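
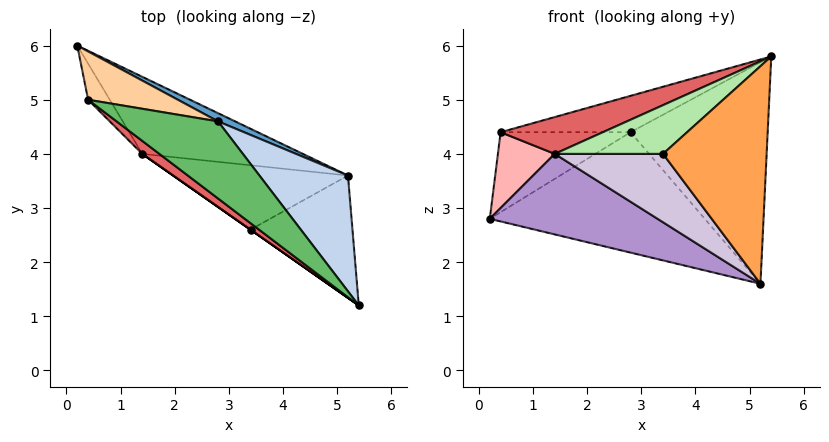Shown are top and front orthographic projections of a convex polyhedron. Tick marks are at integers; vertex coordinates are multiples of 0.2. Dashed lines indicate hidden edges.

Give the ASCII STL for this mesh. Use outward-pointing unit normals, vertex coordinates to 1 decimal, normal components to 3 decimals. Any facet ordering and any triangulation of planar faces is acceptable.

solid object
 facet normal 0.444 0.894 0.061
  outer loop
   vertex 2.8 4.6 4.4
   vertex 5.2 3.6 1.6
   vertex 0.2 6.0 2.8
  endloop
 endfacet
 facet normal 0.673 0.656 0.343
  outer loop
   vertex 2.8 4.6 4.4
   vertex 5.4 1.2 5.8
   vertex 5.2 3.6 1.6
  endloop
 endfacet
 facet normal -0.167 -0.859 -0.483
  outer loop
   vertex 3.4 2.6 4.0
   vertex 5.2 3.6 1.6
   vertex 5.4 1.2 5.8
  endloop
 endfacet
 facet normal 0.141 0.847 0.512
  outer loop
   vertex 0.4 5.0 4.4
   vertex 2.8 4.6 4.4
   vertex 0.2 6.0 2.8
  endloop
 endfacet
 facet normal 0.071 0.426 0.902
  outer loop
   vertex 0.4 5.0 4.4
   vertex 5.4 1.2 5.8
   vertex 2.8 4.6 4.4
  endloop
 endfacet
 facet normal -0.573 -0.819 0.000
  outer loop
   vertex 1.4 4.0 4.0
   vertex 3.4 2.6 4.0
   vertex 5.4 1.2 5.8
  endloop
 endfacet
 facet normal -0.629 -0.733 0.259
  outer loop
   vertex 1.4 4.0 4.0
   vertex 5.4 1.2 5.8
   vertex 0.4 5.0 4.4
  endloop
 endfacet
 facet normal -0.732 -0.615 -0.293
  outer loop
   vertex 1.4 4.0 4.0
   vertex 0.4 5.0 4.4
   vertex 0.2 6.0 2.8
  endloop
 endfacet
 facet normal -0.456 -0.643 -0.615
  outer loop
   vertex 1.4 4.0 4.0
   vertex 0.2 6.0 2.8
   vertex 5.2 3.6 1.6
  endloop
 endfacet
 facet normal -0.454 -0.649 -0.611
  outer loop
   vertex 1.4 4.0 4.0
   vertex 5.2 3.6 1.6
   vertex 3.4 2.6 4.0
  endloop
 endfacet
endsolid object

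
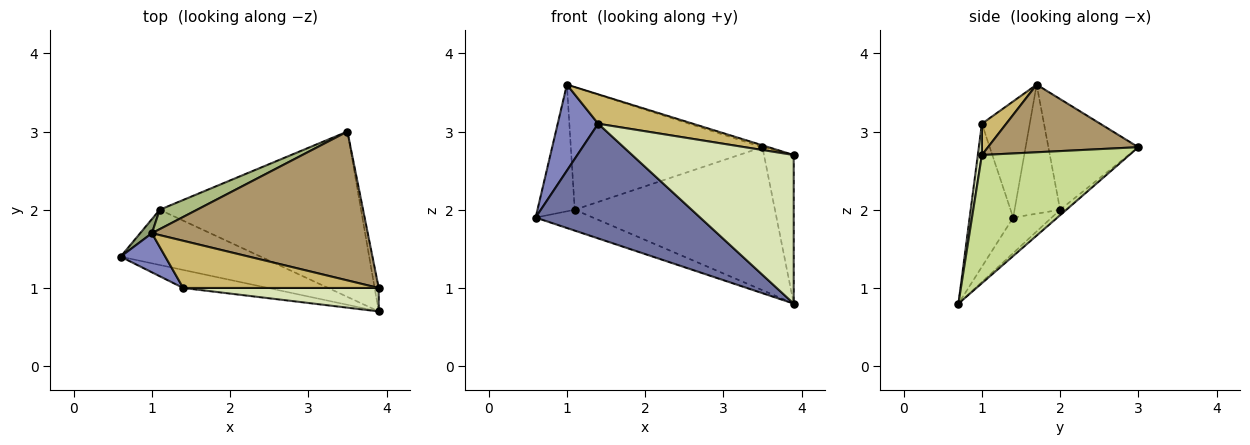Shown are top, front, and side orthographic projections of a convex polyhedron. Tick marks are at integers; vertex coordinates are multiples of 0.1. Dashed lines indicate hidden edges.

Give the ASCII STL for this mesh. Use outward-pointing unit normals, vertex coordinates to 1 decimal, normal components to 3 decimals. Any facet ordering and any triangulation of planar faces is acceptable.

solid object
 facet normal -0.253 -0.956 -0.150
  outer loop
   vertex 1.4 1.0 3.1
   vertex 0.6 1.4 1.9
   vertex 3.9 0.7 0.8
  endloop
 endfacet
 facet normal -0.732 -0.620 0.282
  outer loop
   vertex 1.4 1.0 3.1
   vertex 1.0 1.7 3.6
   vertex 0.6 1.4 1.9
  endloop
 endfacet
 facet normal -0.231 0.344 -0.910
  outer loop
   vertex 1.1 2.0 2.0
   vertex 3.9 0.7 0.8
   vertex 0.6 1.4 1.9
  endloop
 endfacet
 facet normal -0.020 0.654 -0.756
  outer loop
   vertex 1.1 2.0 2.0
   vertex 3.5 3.0 2.8
   vertex 3.9 0.7 0.8
  endloop
 endfacet
 facet normal -0.772 0.632 0.070
  outer loop
   vertex 1.1 2.0 2.0
   vertex 0.6 1.4 1.9
   vertex 1.0 1.7 3.6
  endloop
 endfacet
 facet normal -0.421 0.896 0.142
  outer loop
   vertex 1.1 2.0 2.0
   vertex 1.0 1.7 3.6
   vertex 3.5 3.0 2.8
  endloop
 endfacet
 facet normal 0.980 0.198 -0.031
  outer loop
   vertex 3.9 1.0 2.7
   vertex 3.9 0.7 0.8
   vertex 3.5 3.0 2.8
  endloop
 endfacet
 facet normal 0.025 -0.987 0.156
  outer loop
   vertex 3.9 1.0 2.7
   vertex 1.4 1.0 3.1
   vertex 3.9 0.7 0.8
  endloop
 endfacet
 facet normal 0.299 0.012 0.954
  outer loop
   vertex 3.9 1.0 2.7
   vertex 3.5 3.0 2.8
   vertex 1.0 1.7 3.6
  endloop
 endfacet
 facet normal 0.135 -0.524 0.841
  outer loop
   vertex 3.9 1.0 2.7
   vertex 1.0 1.7 3.6
   vertex 1.4 1.0 3.1
  endloop
 endfacet
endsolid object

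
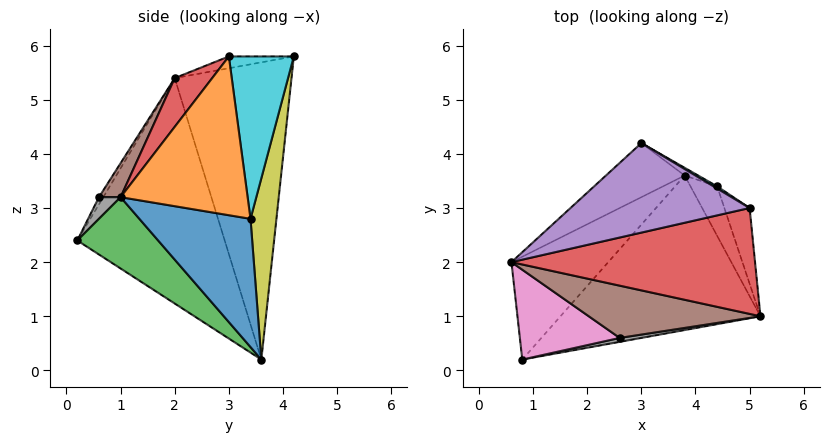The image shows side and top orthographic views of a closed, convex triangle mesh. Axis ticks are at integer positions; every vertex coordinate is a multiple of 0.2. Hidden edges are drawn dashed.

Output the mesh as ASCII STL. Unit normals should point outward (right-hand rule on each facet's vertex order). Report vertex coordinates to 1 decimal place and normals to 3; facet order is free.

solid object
 facet normal -0.650 0.740 -0.172
  outer loop
   vertex 3.8 3.6 0.2
   vertex 0.6 2.0 5.4
   vertex 3.0 4.2 5.8
  endloop
 endfacet
 facet normal -0.803 0.486 -0.345
  outer loop
   vertex 0.8 0.2 2.4
   vertex 0.6 2.0 5.4
   vertex 3.8 3.6 0.2
  endloop
 endfacet
 facet normal 0.249 -0.671 -0.698
  outer loop
   vertex 0.8 0.2 2.4
   vertex 3.8 3.6 0.2
   vertex 5.2 1.0 3.2
  endloop
 endfacet
 facet normal 0.122 -0.782 0.611
  outer loop
   vertex 5.0 3.0 5.8
   vertex 0.6 2.0 5.4
   vertex 5.2 1.0 3.2
  endloop
 endfacet
 facet normal -0.065 -0.109 0.992
  outer loop
   vertex 5.0 3.0 5.8
   vertex 3.0 4.2 5.8
   vertex 0.6 2.0 5.4
  endloop
 endfacet
 facet normal 0.121 -0.784 0.609
  outer loop
   vertex 2.6 0.6 3.2
   vertex 5.2 1.0 3.2
   vertex 0.6 2.0 5.4
  endloop
 endfacet
 facet normal -0.037 -0.858 0.512
  outer loop
   vertex 2.6 0.6 3.2
   vertex 0.6 2.0 5.4
   vertex 0.8 0.2 2.4
  endloop
 endfacet
 facet normal 0.150 -0.977 0.150
  outer loop
   vertex 2.6 0.6 3.2
   vertex 0.8 0.2 2.4
   vertex 5.2 1.0 3.2
  endloop
 endfacet
 facet normal 0.442 0.897 -0.033
  outer loop
   vertex 4.4 3.4 2.8
   vertex 3.8 3.6 0.2
   vertex 3.0 4.2 5.8
  endloop
 endfacet
 facet normal 0.514 0.857 0.011
  outer loop
   vertex 4.4 3.4 2.8
   vertex 3.0 4.2 5.8
   vertex 5.0 3.0 5.8
  endloop
 endfacet
 facet normal 0.940 0.281 -0.195
  outer loop
   vertex 4.4 3.4 2.8
   vertex 5.2 1.0 3.2
   vertex 3.8 3.6 0.2
  endloop
 endfacet
 facet normal 0.945 0.290 -0.150
  outer loop
   vertex 4.4 3.4 2.8
   vertex 5.0 3.0 5.8
   vertex 5.2 1.0 3.2
  endloop
 endfacet
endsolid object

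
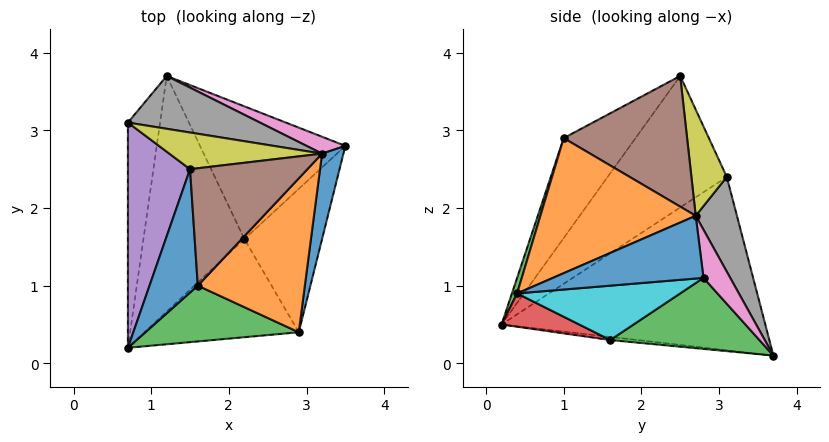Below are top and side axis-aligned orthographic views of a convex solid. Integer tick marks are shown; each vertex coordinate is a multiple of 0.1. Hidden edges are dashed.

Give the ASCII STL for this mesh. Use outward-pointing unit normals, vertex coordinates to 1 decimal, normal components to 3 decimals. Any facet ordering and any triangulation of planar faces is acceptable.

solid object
 facet normal -0.864 -0.280 0.418
  outer loop
   vertex 1.6 1.0 2.9
   vertex 1.5 2.5 3.7
   vertex 0.7 0.2 0.5
  endloop
 endfacet
 facet normal -0.031 -0.109 -0.994
  outer loop
   vertex 2.2 1.6 0.3
   vertex 0.7 0.2 0.5
   vertex 1.2 3.7 0.1
  endloop
 endfacet
 facet normal 0.436 0.123 -0.892
  outer loop
   vertex 2.2 1.6 0.3
   vertex 1.2 3.7 0.1
   vertex 3.5 2.8 1.1
  endloop
 endfacet
 facet normal -0.976 0.119 -0.181
  outer loop
   vertex 0.7 3.1 2.4
   vertex 1.2 3.7 0.1
   vertex 0.7 0.2 0.5
  endloop
 endfacet
 facet normal -0.871 -0.270 0.411
  outer loop
   vertex 0.7 3.1 2.4
   vertex 0.7 0.2 0.5
   vertex 1.5 2.5 3.7
  endloop
 endfacet
 facet normal 0.711 -0.293 0.639
  outer loop
   vertex 3.2 2.7 1.9
   vertex 1.5 2.5 3.7
   vertex 1.6 1.0 2.9
  endloop
 endfacet
 facet normal 0.272 0.937 0.219
  outer loop
   vertex 3.2 2.7 1.9
   vertex 3.5 2.8 1.1
   vertex 1.2 3.7 0.1
  endloop
 endfacet
 facet normal 0.207 0.935 0.289
  outer loop
   vertex 3.2 2.7 1.9
   vertex 1.2 3.7 0.1
   vertex 0.7 3.1 2.4
  endloop
 endfacet
 facet normal 0.209 0.930 0.301
  outer loop
   vertex 3.2 2.7 1.9
   vertex 0.7 3.1 2.4
   vertex 1.5 2.5 3.7
  endloop
 endfacet
 facet normal 0.572 -0.075 -0.817
  outer loop
   vertex 2.9 0.4 0.9
   vertex 2.2 1.6 0.3
   vertex 3.5 2.8 1.1
  endloop
 endfacet
 facet normal 0.915 -0.255 0.311
  outer loop
   vertex 2.9 0.4 0.9
   vertex 3.5 2.8 1.1
   vertex 3.2 2.7 1.9
  endloop
 endfacet
 facet normal 0.734 -0.349 0.582
  outer loop
   vertex 2.9 0.4 0.9
   vertex 3.2 2.7 1.9
   vertex 1.6 1.0 2.9
  endloop
 endfacet
 facet normal 0.031 -0.952 0.306
  outer loop
   vertex 2.9 0.4 0.9
   vertex 1.6 1.0 2.9
   vertex 0.7 0.2 0.5
  endloop
 endfacet
 facet normal 0.198 -0.343 -0.918
  outer loop
   vertex 2.9 0.4 0.9
   vertex 0.7 0.2 0.5
   vertex 2.2 1.6 0.3
  endloop
 endfacet
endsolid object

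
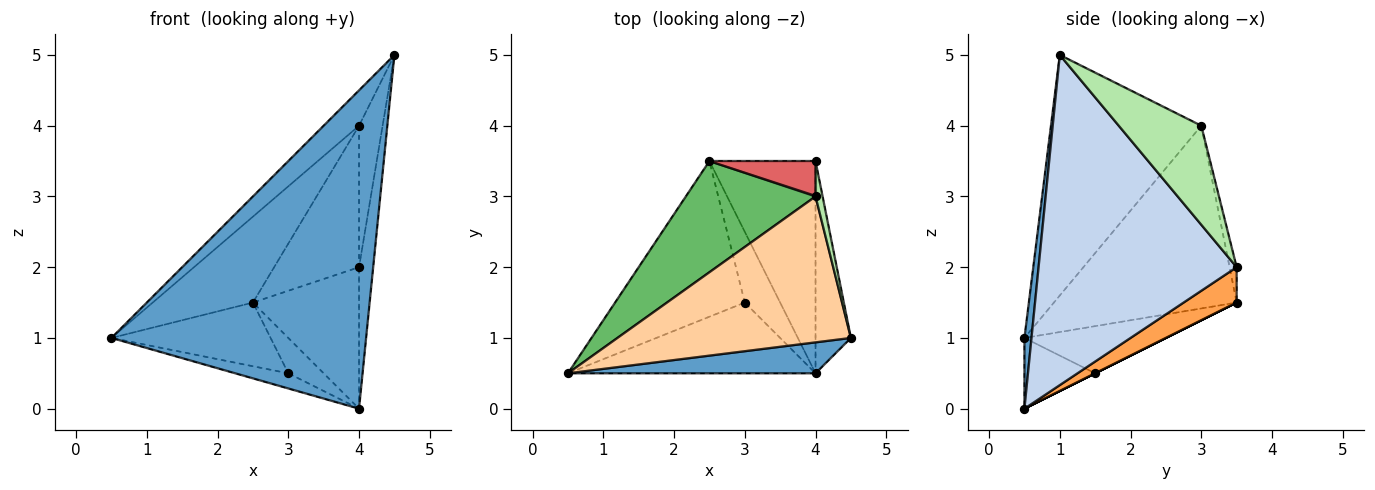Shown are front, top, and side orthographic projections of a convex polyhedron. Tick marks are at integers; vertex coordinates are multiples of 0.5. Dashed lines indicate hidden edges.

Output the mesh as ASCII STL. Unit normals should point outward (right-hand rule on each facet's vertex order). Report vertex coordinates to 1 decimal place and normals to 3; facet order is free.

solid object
 facet normal 0.028 -0.995 0.097
  outer loop
   vertex 4.0 0.5 0.0
   vertex 4.5 1.0 5.0
   vertex 0.5 0.5 1.0
  endloop
 endfacet
 facet normal 0.992 0.071 -0.106
  outer loop
   vertex 4.0 3.5 2.0
   vertex 4.5 1.0 5.0
   vertex 4.0 0.5 0.0
  endloop
 endfacet
 facet normal 0.267 0.535 -0.802
  outer loop
   vertex 4.0 3.5 2.0
   vertex 4.0 0.5 0.0
   vertex 2.5 3.5 1.5
  endloop
 endfacet
 facet normal -0.708 0.166 0.687
  outer loop
   vertex 4.0 3.0 4.0
   vertex 0.5 0.5 1.0
   vertex 4.5 1.0 5.0
  endloop
 endfacet
 facet normal -0.744 0.408 0.528
  outer loop
   vertex 4.0 3.0 4.0
   vertex 2.5 3.5 1.5
   vertex 0.5 0.5 1.0
  endloop
 endfacet
 facet normal 0.959 0.274 0.069
  outer loop
   vertex 4.0 3.0 4.0
   vertex 4.5 1.0 5.0
   vertex 4.0 3.5 2.0
  endloop
 endfacet
 facet normal -0.081 0.967 0.242
  outer loop
   vertex 4.0 3.0 4.0
   vertex 4.0 3.5 2.0
   vertex 2.5 3.5 1.5
  endloop
 endfacet
 facet normal -0.319 0.359 -0.877
  outer loop
   vertex 3.0 1.5 0.5
   vertex 0.5 0.5 1.0
   vertex 2.5 3.5 1.5
  endloop
 endfacet
 facet normal -0.269 0.202 -0.942
  outer loop
   vertex 3.0 1.5 0.5
   vertex 4.0 0.5 0.0
   vertex 0.5 0.5 1.0
  endloop
 endfacet
 facet normal 0.000 0.447 -0.894
  outer loop
   vertex 3.0 1.5 0.5
   vertex 2.5 3.5 1.5
   vertex 4.0 0.5 0.0
  endloop
 endfacet
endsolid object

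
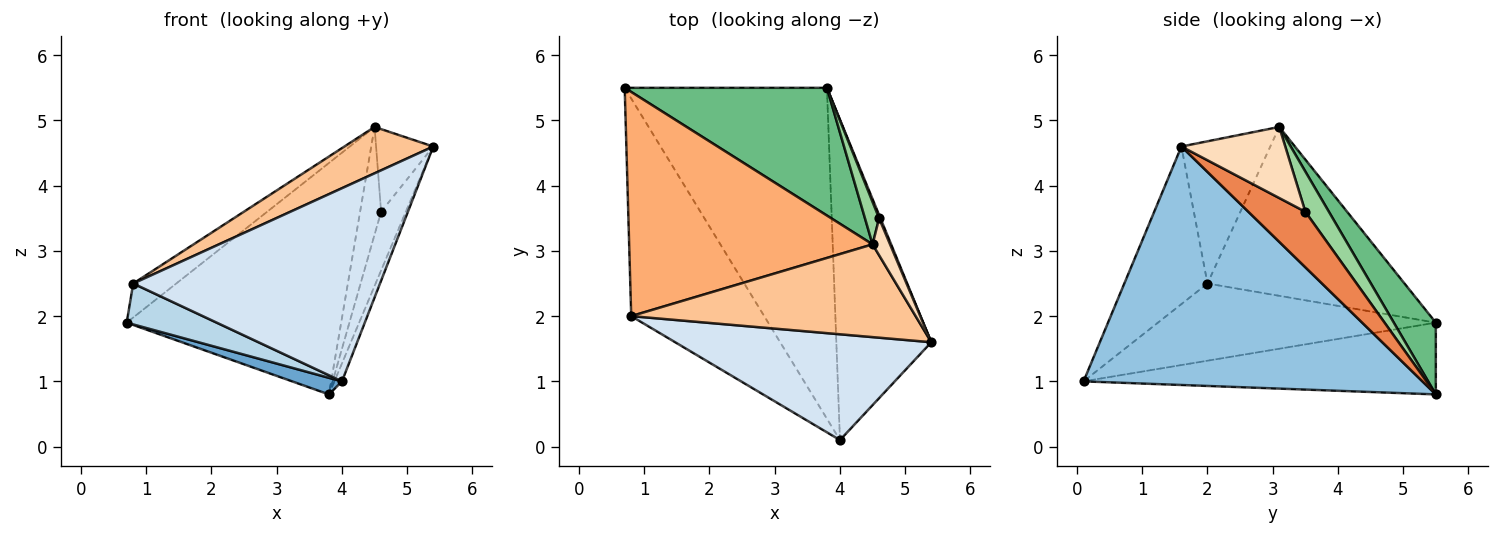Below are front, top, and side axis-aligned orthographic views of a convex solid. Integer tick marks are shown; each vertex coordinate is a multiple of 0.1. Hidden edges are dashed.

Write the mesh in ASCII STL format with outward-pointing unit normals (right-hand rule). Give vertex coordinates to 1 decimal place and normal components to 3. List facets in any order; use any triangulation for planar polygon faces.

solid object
 facet normal -0.334 -0.047 -0.941
  outer loop
   vertex 3.8 5.5 0.8
   vertex 4.0 0.1 1.0
   vertex 0.7 5.5 1.9
  endloop
 endfacet
 facet normal 0.929 0.021 -0.370
  outer loop
   vertex 3.8 5.5 0.8
   vertex 5.4 1.6 4.6
   vertex 4.0 0.1 1.0
  endloop
 endfacet
 facet normal -0.495 -0.161 -0.854
  outer loop
   vertex 0.8 2.0 2.5
   vertex 0.7 5.5 1.9
   vertex 4.0 0.1 1.0
  endloop
 endfacet
 facet normal -0.283 -0.841 0.461
  outer loop
   vertex 0.8 2.0 2.5
   vertex 4.0 0.1 1.0
   vertex 5.4 1.6 4.6
  endloop
 endfacet
 facet normal 0.917 0.398 0.022
  outer loop
   vertex 4.6 3.5 3.6
   vertex 5.4 1.6 4.6
   vertex 3.8 5.5 0.8
  endloop
 endfacet
 facet normal -0.566 0.124 0.815
  outer loop
   vertex 4.5 3.1 4.9
   vertex 0.7 5.5 1.9
   vertex 0.8 2.0 2.5
  endloop
 endfacet
 facet normal -0.408 -0.408 0.816
  outer loop
   vertex 4.5 3.1 4.9
   vertex 0.8 2.0 2.5
   vertex 5.4 1.6 4.6
  endloop
 endfacet
 facet normal 0.856 0.472 0.211
  outer loop
   vertex 4.5 3.1 4.9
   vertex 5.4 1.6 4.6
   vertex 4.6 3.5 3.6
  endloop
 endfacet
 facet normal 0.169 0.863 0.476
  outer loop
   vertex 4.5 3.1 4.9
   vertex 3.8 5.5 0.8
   vertex 0.7 5.5 1.9
  endloop
 endfacet
 facet normal 0.722 0.644 0.254
  outer loop
   vertex 4.5 3.1 4.9
   vertex 4.6 3.5 3.6
   vertex 3.8 5.5 0.8
  endloop
 endfacet
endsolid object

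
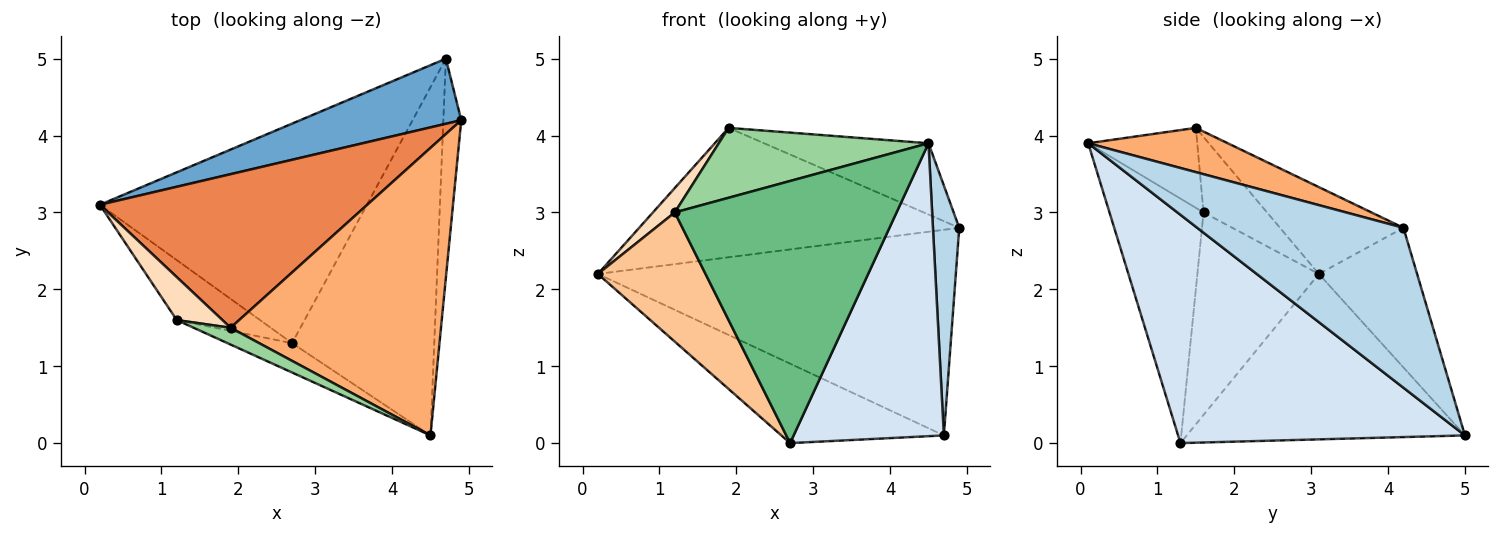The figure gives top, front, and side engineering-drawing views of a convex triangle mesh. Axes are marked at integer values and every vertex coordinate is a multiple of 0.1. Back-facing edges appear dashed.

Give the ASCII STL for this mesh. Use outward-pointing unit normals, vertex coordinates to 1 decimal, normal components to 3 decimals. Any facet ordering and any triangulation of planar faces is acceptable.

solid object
 facet normal -0.253 0.922 0.292
  outer loop
   vertex 4.7 5.0 0.1
   vertex 0.2 3.1 2.2
   vertex 4.9 4.2 2.8
  endloop
 endfacet
 facet normal -0.503 0.294 -0.813
  outer loop
   vertex 4.7 5.0 0.1
   vertex 2.7 1.3 0.0
   vertex 0.2 3.1 2.2
  endloop
 endfacet
 facet normal 0.986 -0.126 -0.110
  outer loop
   vertex 4.7 5.0 0.1
   vertex 4.9 4.2 2.8
   vertex 4.5 0.1 3.9
  endloop
 endfacet
 facet normal 0.776 -0.406 -0.483
  outer loop
   vertex 4.7 5.0 0.1
   vertex 4.5 0.1 3.9
   vertex 2.7 1.3 0.0
  endloop
 endfacet
 facet normal -0.241 0.625 0.742
  outer loop
   vertex 1.9 1.5 4.1
   vertex 4.9 4.2 2.8
   vertex 0.2 3.1 2.2
  endloop
 endfacet
 facet normal 0.200 0.236 0.951
  outer loop
   vertex 1.9 1.5 4.1
   vertex 4.5 0.1 3.9
   vertex 4.9 4.2 2.8
  endloop
 endfacet
 facet normal -0.715 -0.634 -0.294
  outer loop
   vertex 1.2 1.6 3.0
   vertex 0.2 3.1 2.2
   vertex 2.7 1.3 0.0
  endloop
 endfacet
 facet normal -0.821 -0.282 0.497
  outer loop
   vertex 1.2 1.6 3.0
   vertex 1.9 1.5 4.1
   vertex 0.2 3.1 2.2
  endloop
 endfacet
 facet normal -0.388 -0.916 -0.103
  outer loop
   vertex 1.2 1.6 3.0
   vertex 2.7 1.3 0.0
   vertex 4.5 0.1 3.9
  endloop
 endfacet
 facet normal -0.451 -0.868 0.208
  outer loop
   vertex 1.2 1.6 3.0
   vertex 4.5 0.1 3.9
   vertex 1.9 1.5 4.1
  endloop
 endfacet
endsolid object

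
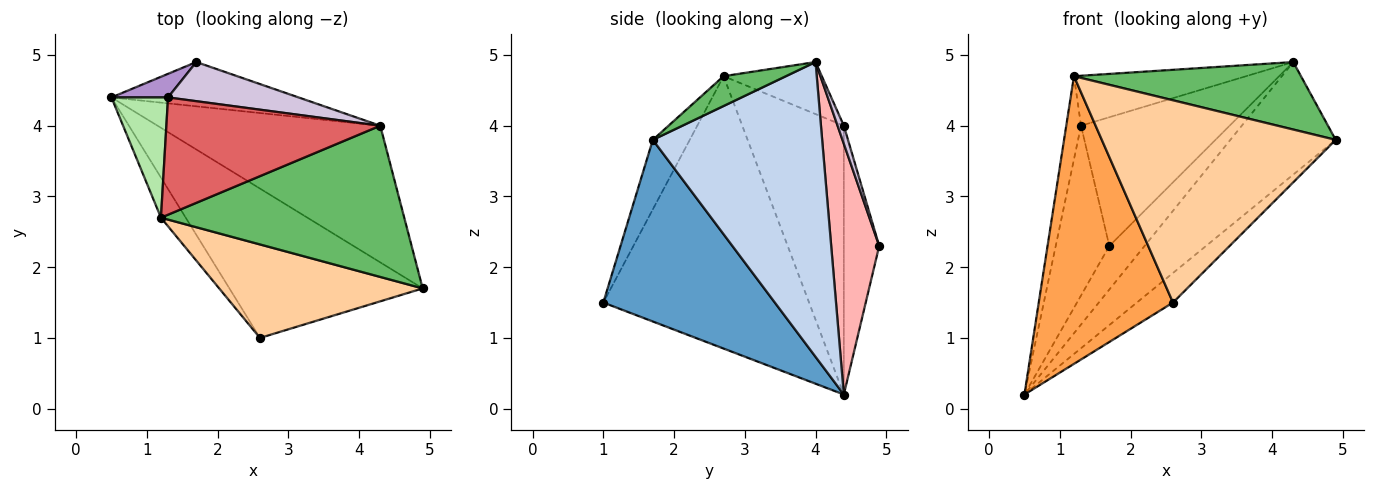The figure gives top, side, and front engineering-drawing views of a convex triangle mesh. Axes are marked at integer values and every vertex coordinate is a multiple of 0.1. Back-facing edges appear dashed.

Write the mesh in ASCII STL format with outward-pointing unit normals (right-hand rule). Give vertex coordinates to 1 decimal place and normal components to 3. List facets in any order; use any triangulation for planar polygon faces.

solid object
 facet normal 0.678 0.143 -0.721
  outer loop
   vertex 2.6 1.0 1.5
   vertex 0.5 4.4 0.2
   vertex 4.9 1.7 3.8
  endloop
 endfacet
 facet normal 0.715 0.445 -0.540
  outer loop
   vertex 4.3 4.0 4.9
   vertex 4.9 1.7 3.8
   vertex 0.5 4.4 0.2
  endloop
 endfacet
 facet normal -0.835 -0.545 -0.076
  outer loop
   vertex 1.2 2.7 4.7
   vertex 0.5 4.4 0.2
   vertex 2.6 1.0 1.5
  endloop
 endfacet
 facet normal -0.142 -0.899 0.415
  outer loop
   vertex 1.2 2.7 4.7
   vertex 2.6 1.0 1.5
   vertex 4.9 1.7 3.8
  endloop
 endfacet
 facet normal 0.111 -0.405 0.908
  outer loop
   vertex 1.2 2.7 4.7
   vertex 4.9 1.7 3.8
   vertex 4.3 4.0 4.9
  endloop
 endfacet
 facet normal -0.969 0.141 0.204
  outer loop
   vertex 1.3 4.4 4.0
   vertex 0.5 4.4 0.2
   vertex 1.2 2.7 4.7
  endloop
 endfacet
 facet normal -0.218 0.383 0.898
  outer loop
   vertex 1.3 4.4 4.0
   vertex 1.2 2.7 4.7
   vertex 4.3 4.0 4.9
  endloop
 endfacet
 facet normal 0.691 0.507 -0.515
  outer loop
   vertex 1.7 4.9 2.3
   vertex 4.3 4.0 4.9
   vertex 0.5 4.4 0.2
  endloop
 endfacet
 facet normal -0.547 0.829 0.115
  outer loop
   vertex 1.7 4.9 2.3
   vertex 0.5 4.4 0.2
   vertex 1.3 4.4 4.0
  endloop
 endfacet
 facet normal 0.040 0.956 0.291
  outer loop
   vertex 1.7 4.9 2.3
   vertex 1.3 4.4 4.0
   vertex 4.3 4.0 4.9
  endloop
 endfacet
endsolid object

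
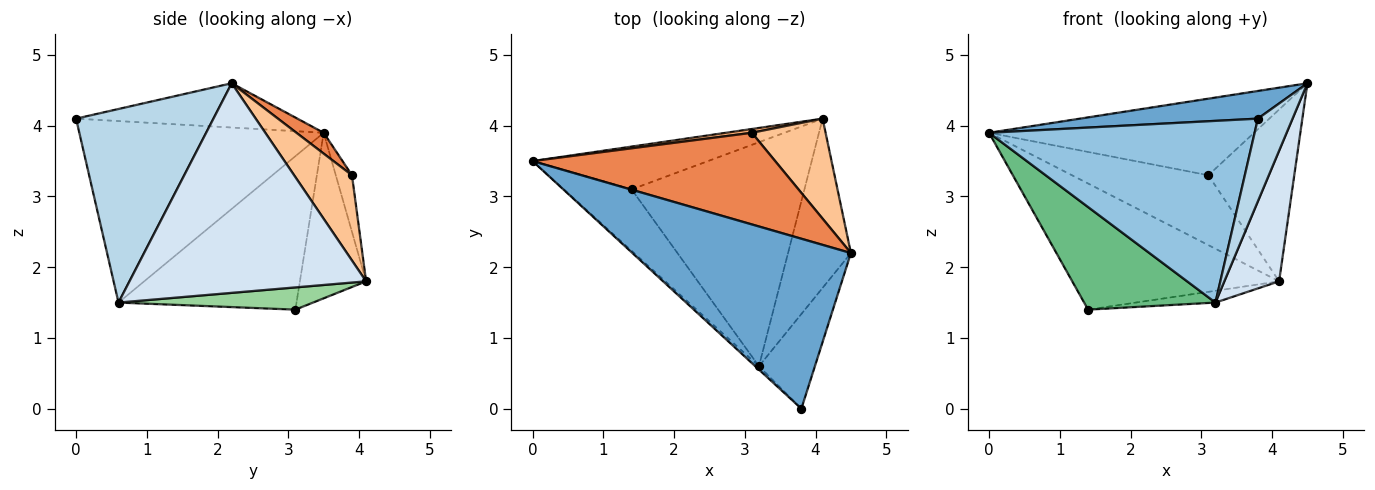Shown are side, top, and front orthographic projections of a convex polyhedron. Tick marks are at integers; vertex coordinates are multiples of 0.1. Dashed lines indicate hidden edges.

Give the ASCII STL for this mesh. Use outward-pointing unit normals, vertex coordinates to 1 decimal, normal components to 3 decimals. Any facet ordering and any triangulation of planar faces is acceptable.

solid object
 facet normal -0.196 -0.158 0.968
  outer loop
   vertex 3.8 0.0 4.1
   vertex 4.5 2.2 4.6
   vertex 0.0 3.5 3.9
  endloop
 endfacet
 facet normal -0.677 -0.736 -0.014
  outer loop
   vertex 3.2 0.6 1.5
   vertex 3.8 0.0 4.1
   vertex 0.0 3.5 3.9
  endloop
 endfacet
 facet normal 0.934 -0.236 -0.270
  outer loop
   vertex 3.2 0.6 1.5
   vertex 4.5 2.2 4.6
   vertex 3.8 0.0 4.1
  endloop
 endfacet
 facet normal 0.935 -0.216 -0.280
  outer loop
   vertex 3.2 0.6 1.5
   vertex 4.1 4.1 1.8
   vertex 4.5 2.2 4.6
  endloop
 endfacet
 facet normal 0.066 0.640 0.766
  outer loop
   vertex 3.1 3.9 3.3
   vertex 0.0 3.5 3.9
   vertex 4.5 2.2 4.6
  endloop
 endfacet
 facet normal -0.118 0.992 0.054
  outer loop
   vertex 3.1 3.9 3.3
   vertex 4.1 4.1 1.8
   vertex 0.0 3.5 3.9
  endloop
 endfacet
 facet normal 0.503 0.747 0.435
  outer loop
   vertex 3.1 3.9 3.3
   vertex 4.5 2.2 4.6
   vertex 4.1 4.1 1.8
  endloop
 endfacet
 facet normal -0.290 0.906 -0.307
  outer loop
   vertex 1.4 3.1 1.4
   vertex 0.0 3.5 3.9
   vertex 4.1 4.1 1.8
  endloop
 endfacet
 facet normal -0.758 -0.559 -0.335
  outer loop
   vertex 1.4 3.1 1.4
   vertex 3.2 0.6 1.5
   vertex 0.0 3.5 3.9
  endloop
 endfacet
 facet normal 0.127 0.052 -0.990
  outer loop
   vertex 1.4 3.1 1.4
   vertex 4.1 4.1 1.8
   vertex 3.2 0.6 1.5
  endloop
 endfacet
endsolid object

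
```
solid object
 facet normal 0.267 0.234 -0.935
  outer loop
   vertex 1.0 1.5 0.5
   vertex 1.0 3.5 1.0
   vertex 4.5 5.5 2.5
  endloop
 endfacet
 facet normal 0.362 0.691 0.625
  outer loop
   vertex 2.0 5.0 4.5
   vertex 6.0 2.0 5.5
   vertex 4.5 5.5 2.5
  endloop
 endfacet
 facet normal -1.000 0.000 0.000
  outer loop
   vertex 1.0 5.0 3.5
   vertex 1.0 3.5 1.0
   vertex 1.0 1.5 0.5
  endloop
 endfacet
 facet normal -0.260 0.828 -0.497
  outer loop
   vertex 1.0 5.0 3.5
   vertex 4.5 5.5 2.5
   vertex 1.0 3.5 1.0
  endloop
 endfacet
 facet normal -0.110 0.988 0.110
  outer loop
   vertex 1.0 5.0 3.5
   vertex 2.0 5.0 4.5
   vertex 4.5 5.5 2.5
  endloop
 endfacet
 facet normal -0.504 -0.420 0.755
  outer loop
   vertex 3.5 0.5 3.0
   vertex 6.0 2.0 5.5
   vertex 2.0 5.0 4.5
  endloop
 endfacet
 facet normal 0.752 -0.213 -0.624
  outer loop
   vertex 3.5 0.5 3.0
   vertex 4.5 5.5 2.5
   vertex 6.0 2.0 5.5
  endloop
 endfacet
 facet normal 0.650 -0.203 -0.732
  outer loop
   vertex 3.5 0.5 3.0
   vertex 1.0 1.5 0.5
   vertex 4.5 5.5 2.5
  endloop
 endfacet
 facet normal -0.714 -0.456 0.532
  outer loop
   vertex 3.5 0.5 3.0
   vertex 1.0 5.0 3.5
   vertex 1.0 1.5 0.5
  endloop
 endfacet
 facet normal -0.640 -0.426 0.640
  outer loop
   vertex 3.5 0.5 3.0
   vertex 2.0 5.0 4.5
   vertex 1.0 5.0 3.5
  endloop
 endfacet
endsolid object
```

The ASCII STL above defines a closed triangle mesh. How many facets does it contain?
10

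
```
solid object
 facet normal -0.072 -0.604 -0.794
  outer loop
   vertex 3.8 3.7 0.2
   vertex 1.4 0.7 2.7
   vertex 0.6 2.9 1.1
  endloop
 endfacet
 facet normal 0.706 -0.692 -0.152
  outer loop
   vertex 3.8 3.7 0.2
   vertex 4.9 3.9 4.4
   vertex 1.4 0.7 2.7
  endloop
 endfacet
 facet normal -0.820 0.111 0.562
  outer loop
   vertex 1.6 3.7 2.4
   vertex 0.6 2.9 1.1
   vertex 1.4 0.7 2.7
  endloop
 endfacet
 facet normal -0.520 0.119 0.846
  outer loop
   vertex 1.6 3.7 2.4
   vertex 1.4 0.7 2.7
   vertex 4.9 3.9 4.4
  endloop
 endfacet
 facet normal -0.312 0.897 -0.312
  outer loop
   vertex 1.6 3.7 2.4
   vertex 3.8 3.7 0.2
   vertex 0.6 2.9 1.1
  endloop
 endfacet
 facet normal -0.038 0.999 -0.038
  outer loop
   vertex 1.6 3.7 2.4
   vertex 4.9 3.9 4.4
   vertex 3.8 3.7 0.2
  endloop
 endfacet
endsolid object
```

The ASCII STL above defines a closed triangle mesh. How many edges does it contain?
9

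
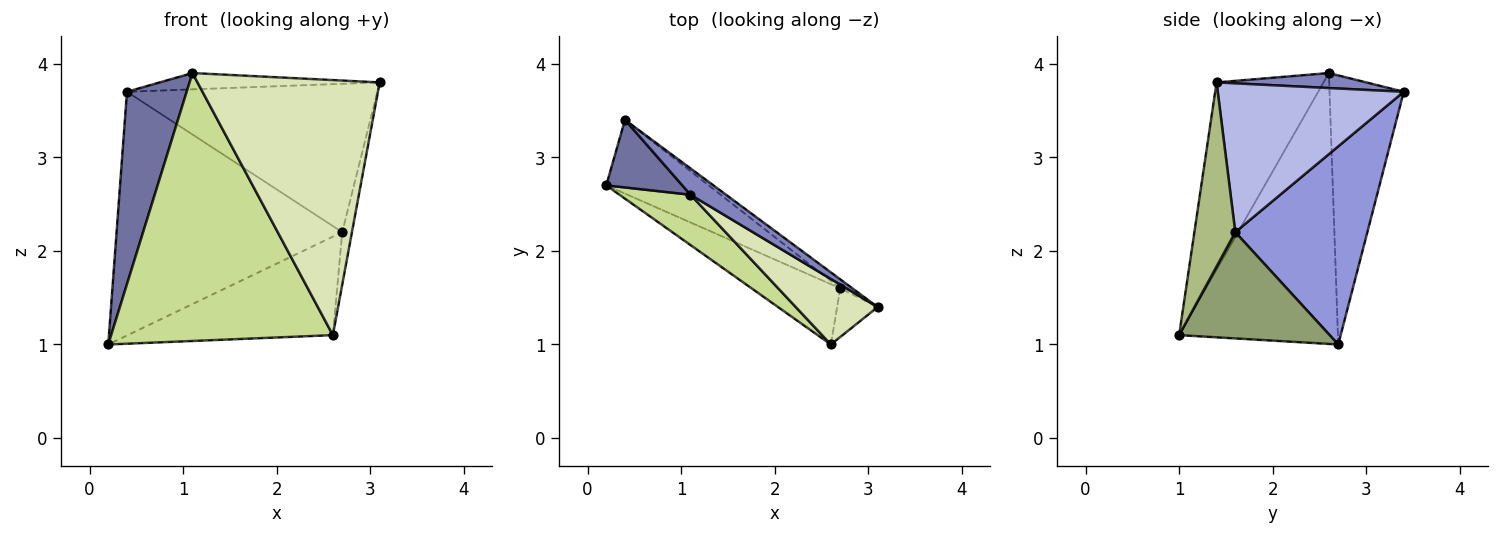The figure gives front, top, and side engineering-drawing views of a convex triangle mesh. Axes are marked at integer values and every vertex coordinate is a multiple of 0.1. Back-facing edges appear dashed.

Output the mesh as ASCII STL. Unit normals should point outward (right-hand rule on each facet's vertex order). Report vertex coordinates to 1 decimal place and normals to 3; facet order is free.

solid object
 facet normal -0.761 -0.612 0.215
  outer loop
   vertex 1.1 2.6 3.9
   vertex 0.4 3.4 3.7
   vertex 0.2 2.7 1.0
  endloop
 endfacet
 facet normal 0.337 0.495 0.801
  outer loop
   vertex 1.1 2.6 3.9
   vertex 3.1 1.4 3.8
   vertex 0.4 3.4 3.7
  endloop
 endfacet
 facet normal 0.489 0.835 -0.253
  outer loop
   vertex 2.7 1.6 2.2
   vertex 0.2 2.7 1.0
   vertex 0.4 3.4 3.7
  endloop
 endfacet
 facet normal 0.596 0.802 -0.049
  outer loop
   vertex 2.7 1.6 2.2
   vertex 0.4 3.4 3.7
   vertex 3.1 1.4 3.8
  endloop
 endfacet
 facet normal 0.531 0.723 -0.443
  outer loop
   vertex 2.6 1.0 1.1
   vertex 0.2 2.7 1.0
   vertex 2.7 1.6 2.2
  endloop
 endfacet
 facet normal 0.951 0.226 -0.210
  outer loop
   vertex 2.6 1.0 1.1
   vertex 2.7 1.6 2.2
   vertex 3.1 1.4 3.8
  endloop
 endfacet
 facet normal -0.576 -0.804 0.151
  outer loop
   vertex 2.6 1.0 1.1
   vertex 1.1 2.6 3.9
   vertex 0.2 2.7 1.0
  endloop
 endfacet
 facet normal -0.494 -0.842 0.216
  outer loop
   vertex 2.6 1.0 1.1
   vertex 3.1 1.4 3.8
   vertex 1.1 2.6 3.9
  endloop
 endfacet
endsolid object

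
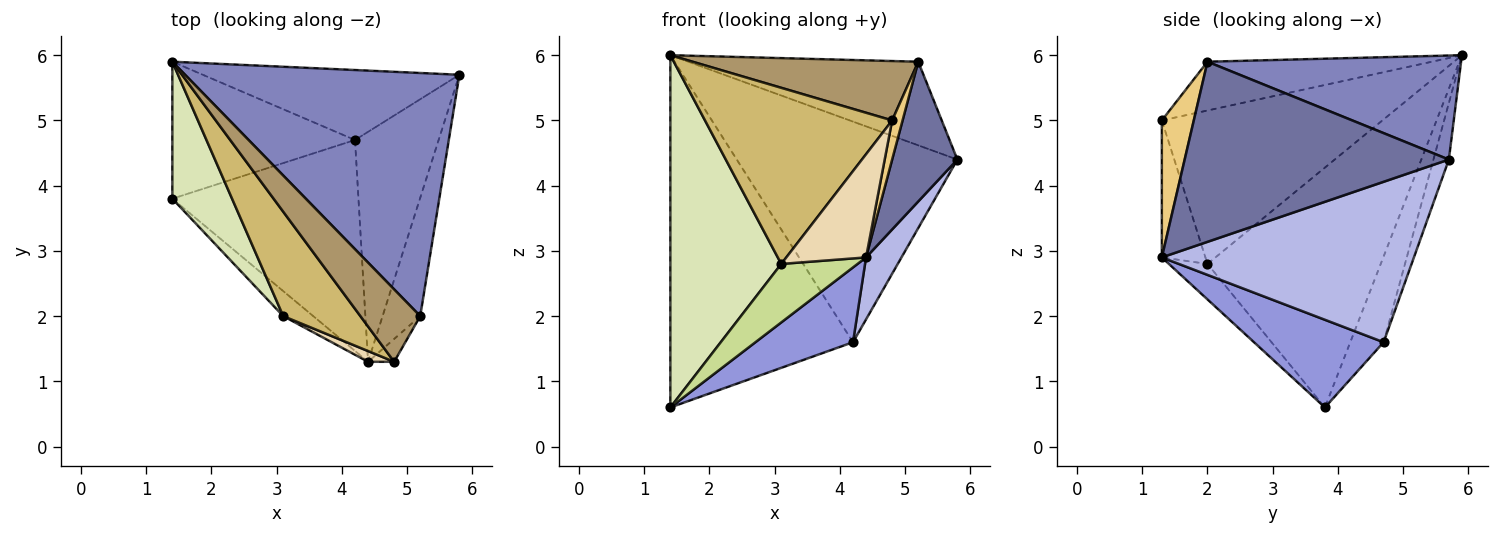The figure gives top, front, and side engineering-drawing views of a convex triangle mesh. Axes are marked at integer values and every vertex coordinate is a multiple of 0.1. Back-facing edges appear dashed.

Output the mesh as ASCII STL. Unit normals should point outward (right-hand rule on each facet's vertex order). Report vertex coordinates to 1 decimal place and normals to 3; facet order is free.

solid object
 facet normal 0.951 -0.235 -0.199
  outer loop
   vertex 5.2 2.0 5.9
   vertex 4.4 1.3 2.9
   vertex 5.8 5.7 4.4
  endloop
 endfacet
 facet normal 0.338 0.306 0.890
  outer loop
   vertex 5.2 2.0 5.9
   vertex 5.8 5.7 4.4
   vertex 1.4 5.9 6.0
  endloop
 endfacet
 facet normal 0.406 -0.305 -0.861
  outer loop
   vertex 4.2 4.7 1.6
   vertex 4.4 1.3 2.9
   vertex 1.4 3.8 0.6
  endloop
 endfacet
 facet normal 0.880 -0.124 -0.459
  outer loop
   vertex 4.2 4.7 1.6
   vertex 5.8 5.7 4.4
   vertex 4.4 1.3 2.9
  endloop
 endfacet
 facet normal -0.168 0.919 -0.357
  outer loop
   vertex 4.2 4.7 1.6
   vertex 1.4 3.8 0.6
   vertex 1.4 5.9 6.0
  endloop
 endfacet
 facet normal -0.066 0.951 -0.302
  outer loop
   vertex 4.2 4.7 1.6
   vertex 1.4 5.9 6.0
   vertex 5.8 5.7 4.4
  endloop
 endfacet
 facet normal -0.422 -0.834 -0.356
  outer loop
   vertex 3.1 2.0 2.8
   vertex 1.4 3.8 0.6
   vertex 4.4 1.3 2.9
  endloop
 endfacet
 facet normal -0.824 -0.528 0.205
  outer loop
   vertex 3.1 2.0 2.8
   vertex 1.4 5.9 6.0
   vertex 1.4 3.8 0.6
  endloop
 endfacet
 facet normal -0.533 -0.536 0.654
  outer loop
   vertex 4.8 1.3 5.0
   vertex 5.2 2.0 5.9
   vertex 1.4 5.9 6.0
  endloop
 endfacet
 facet normal -0.712 -0.604 0.358
  outer loop
   vertex 4.8 1.3 5.0
   vertex 1.4 5.9 6.0
   vertex 3.1 2.0 2.8
  endloop
 endfacet
 facet normal 0.935 -0.305 -0.178
  outer loop
   vertex 4.8 1.3 5.0
   vertex 4.4 1.3 2.9
   vertex 5.2 2.0 5.9
  endloop
 endfacet
 facet normal -0.478 -0.874 0.091
  outer loop
   vertex 4.8 1.3 5.0
   vertex 3.1 2.0 2.8
   vertex 4.4 1.3 2.9
  endloop
 endfacet
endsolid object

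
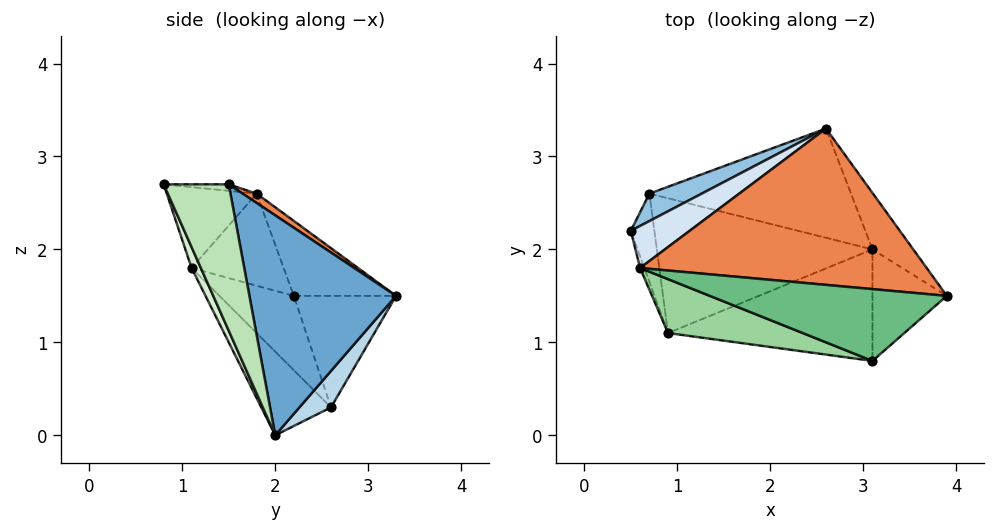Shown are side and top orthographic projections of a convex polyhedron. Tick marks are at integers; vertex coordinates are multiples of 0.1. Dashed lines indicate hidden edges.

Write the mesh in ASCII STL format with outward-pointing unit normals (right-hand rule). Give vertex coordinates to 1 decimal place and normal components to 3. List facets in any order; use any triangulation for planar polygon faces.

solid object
 facet normal 0.847 0.507 -0.157
  outer loop
   vertex 3.1 2.0 0.0
   vertex 2.6 3.3 1.5
   vertex 3.9 1.5 2.7
  endloop
 endfacet
 facet normal -0.453 0.866 0.213
  outer loop
   vertex 0.7 2.6 0.3
   vertex 0.5 2.2 1.5
   vertex 2.6 3.3 1.5
  endloop
 endfacet
 facet normal 0.114 0.769 -0.629
  outer loop
   vertex 0.7 2.6 0.3
   vertex 2.6 3.3 1.5
   vertex 3.1 2.0 0.0
  endloop
 endfacet
 facet normal -0.436 0.832 0.342
  outer loop
   vertex 0.6 1.8 2.6
   vertex 2.6 3.3 1.5
   vertex 0.5 2.2 1.5
  endloop
 endfacet
 facet normal 0.027 0.568 0.823
  outer loop
   vertex 0.6 1.8 2.6
   vertex 3.9 1.5 2.7
   vertex 2.6 3.3 1.5
  endloop
 endfacet
 facet normal -0.935 -0.352 -0.043
  outer loop
   vertex 0.9 1.1 1.8
   vertex 0.6 1.8 2.6
   vertex 0.5 2.2 1.5
  endloop
 endfacet
 facet normal -0.876 -0.394 -0.277
  outer loop
   vertex 0.9 1.1 1.8
   vertex 0.5 2.2 1.5
   vertex 0.7 2.6 0.3
  endloop
 endfacet
 facet normal -0.258 -0.700 -0.666
  outer loop
   vertex 0.9 1.1 1.8
   vertex 0.7 2.6 0.3
   vertex 3.1 2.0 0.0
  endloop
 endfacet
 facet normal -0.027 0.031 0.999
  outer loop
   vertex 3.1 0.8 2.7
   vertex 3.9 1.5 2.7
   vertex 0.6 1.8 2.6
  endloop
 endfacet
 facet normal -0.329 -0.768 0.549
  outer loop
   vertex 3.1 0.8 2.7
   vertex 0.6 1.8 2.6
   vertex 0.9 1.1 1.8
  endloop
 endfacet
 facet normal 0.624 -0.714 -0.317
  outer loop
   vertex 3.1 0.8 2.7
   vertex 3.1 2.0 0.0
   vertex 3.9 1.5 2.7
  endloop
 endfacet
 facet normal 0.042 -0.913 -0.406
  outer loop
   vertex 3.1 0.8 2.7
   vertex 0.9 1.1 1.8
   vertex 3.1 2.0 0.0
  endloop
 endfacet
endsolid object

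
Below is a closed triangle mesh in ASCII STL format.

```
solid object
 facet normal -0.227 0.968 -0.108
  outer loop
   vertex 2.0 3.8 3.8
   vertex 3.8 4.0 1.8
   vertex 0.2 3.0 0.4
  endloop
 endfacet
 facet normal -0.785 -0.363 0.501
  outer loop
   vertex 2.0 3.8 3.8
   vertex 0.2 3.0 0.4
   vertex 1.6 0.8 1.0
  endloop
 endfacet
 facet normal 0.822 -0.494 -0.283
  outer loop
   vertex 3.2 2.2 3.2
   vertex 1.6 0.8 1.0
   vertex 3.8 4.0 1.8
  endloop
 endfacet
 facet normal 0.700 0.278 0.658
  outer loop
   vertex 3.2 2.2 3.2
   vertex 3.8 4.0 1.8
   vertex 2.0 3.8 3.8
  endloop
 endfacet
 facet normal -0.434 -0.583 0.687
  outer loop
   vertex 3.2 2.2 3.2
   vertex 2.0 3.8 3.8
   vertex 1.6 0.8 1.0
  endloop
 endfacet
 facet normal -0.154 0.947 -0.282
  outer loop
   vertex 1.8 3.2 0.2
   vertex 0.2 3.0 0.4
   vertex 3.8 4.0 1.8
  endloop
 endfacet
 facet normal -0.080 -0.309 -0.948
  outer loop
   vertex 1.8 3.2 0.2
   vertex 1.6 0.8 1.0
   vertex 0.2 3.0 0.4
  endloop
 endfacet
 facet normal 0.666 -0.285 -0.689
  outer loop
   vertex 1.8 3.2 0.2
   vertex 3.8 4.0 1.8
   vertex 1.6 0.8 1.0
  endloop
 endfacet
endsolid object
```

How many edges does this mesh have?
12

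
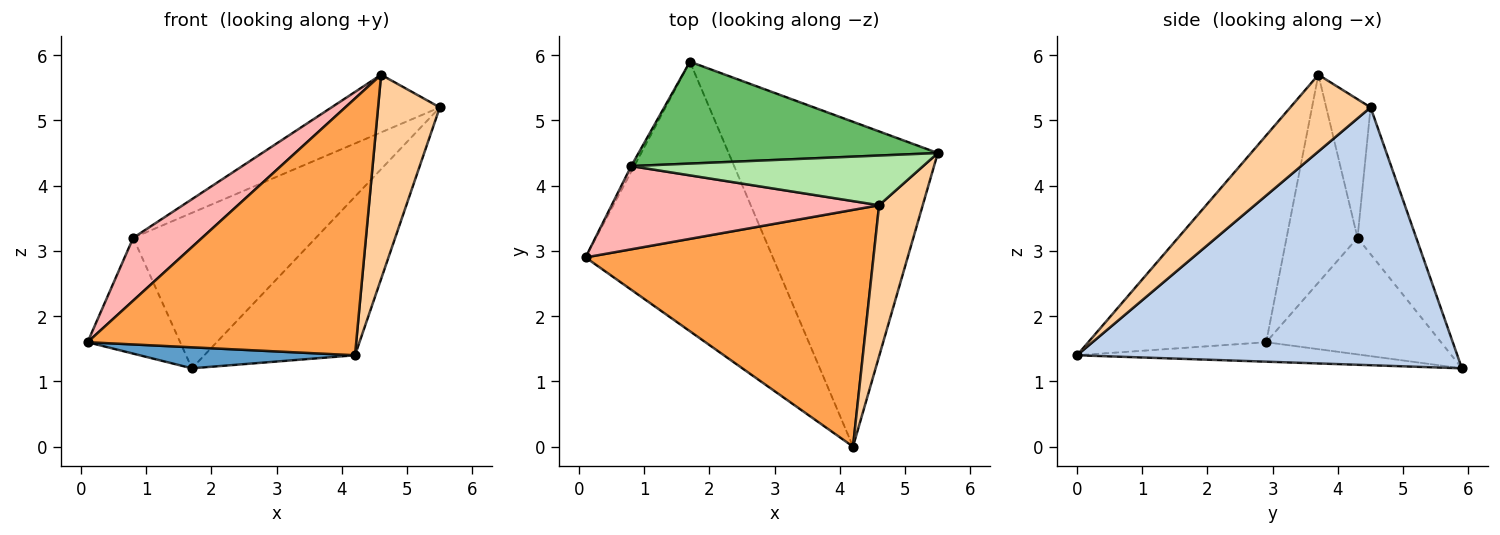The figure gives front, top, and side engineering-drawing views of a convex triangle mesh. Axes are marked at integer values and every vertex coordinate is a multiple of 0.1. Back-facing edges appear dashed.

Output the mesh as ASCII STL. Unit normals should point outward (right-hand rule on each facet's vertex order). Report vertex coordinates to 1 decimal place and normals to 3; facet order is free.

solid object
 facet normal -0.103 -0.077 -0.992
  outer loop
   vertex 1.7 5.9 1.2
   vertex 4.2 0.0 1.4
   vertex 0.1 2.9 1.6
  endloop
 endfacet
 facet normal 0.742 0.294 -0.602
  outer loop
   vertex 1.7 5.9 1.2
   vertex 5.5 4.5 5.2
   vertex 4.2 0.0 1.4
  endloop
 endfacet
 facet normal -0.438 -0.661 0.609
  outer loop
   vertex 4.6 3.7 5.7
   vertex 0.1 2.9 1.6
   vertex 4.2 0.0 1.4
  endloop
 endfacet
 facet normal 0.722 -0.556 0.411
  outer loop
   vertex 4.6 3.7 5.7
   vertex 4.2 0.0 1.4
   vertex 5.5 4.5 5.2
  endloop
 endfacet
 facet normal -0.260 0.808 0.529
  outer loop
   vertex 0.8 4.3 3.2
   vertex 5.5 4.5 5.2
   vertex 1.7 5.9 1.2
  endloop
 endfacet
 facet normal -0.296 0.723 0.624
  outer loop
   vertex 0.8 4.3 3.2
   vertex 4.6 3.7 5.7
   vertex 5.5 4.5 5.2
  endloop
 endfacet
 facet normal -0.883 0.468 -0.023
  outer loop
   vertex 0.8 4.3 3.2
   vertex 1.7 5.9 1.2
   vertex 0.1 2.9 1.6
  endloop
 endfacet
 facet normal -0.527 -0.512 0.678
  outer loop
   vertex 0.8 4.3 3.2
   vertex 0.1 2.9 1.6
   vertex 4.6 3.7 5.7
  endloop
 endfacet
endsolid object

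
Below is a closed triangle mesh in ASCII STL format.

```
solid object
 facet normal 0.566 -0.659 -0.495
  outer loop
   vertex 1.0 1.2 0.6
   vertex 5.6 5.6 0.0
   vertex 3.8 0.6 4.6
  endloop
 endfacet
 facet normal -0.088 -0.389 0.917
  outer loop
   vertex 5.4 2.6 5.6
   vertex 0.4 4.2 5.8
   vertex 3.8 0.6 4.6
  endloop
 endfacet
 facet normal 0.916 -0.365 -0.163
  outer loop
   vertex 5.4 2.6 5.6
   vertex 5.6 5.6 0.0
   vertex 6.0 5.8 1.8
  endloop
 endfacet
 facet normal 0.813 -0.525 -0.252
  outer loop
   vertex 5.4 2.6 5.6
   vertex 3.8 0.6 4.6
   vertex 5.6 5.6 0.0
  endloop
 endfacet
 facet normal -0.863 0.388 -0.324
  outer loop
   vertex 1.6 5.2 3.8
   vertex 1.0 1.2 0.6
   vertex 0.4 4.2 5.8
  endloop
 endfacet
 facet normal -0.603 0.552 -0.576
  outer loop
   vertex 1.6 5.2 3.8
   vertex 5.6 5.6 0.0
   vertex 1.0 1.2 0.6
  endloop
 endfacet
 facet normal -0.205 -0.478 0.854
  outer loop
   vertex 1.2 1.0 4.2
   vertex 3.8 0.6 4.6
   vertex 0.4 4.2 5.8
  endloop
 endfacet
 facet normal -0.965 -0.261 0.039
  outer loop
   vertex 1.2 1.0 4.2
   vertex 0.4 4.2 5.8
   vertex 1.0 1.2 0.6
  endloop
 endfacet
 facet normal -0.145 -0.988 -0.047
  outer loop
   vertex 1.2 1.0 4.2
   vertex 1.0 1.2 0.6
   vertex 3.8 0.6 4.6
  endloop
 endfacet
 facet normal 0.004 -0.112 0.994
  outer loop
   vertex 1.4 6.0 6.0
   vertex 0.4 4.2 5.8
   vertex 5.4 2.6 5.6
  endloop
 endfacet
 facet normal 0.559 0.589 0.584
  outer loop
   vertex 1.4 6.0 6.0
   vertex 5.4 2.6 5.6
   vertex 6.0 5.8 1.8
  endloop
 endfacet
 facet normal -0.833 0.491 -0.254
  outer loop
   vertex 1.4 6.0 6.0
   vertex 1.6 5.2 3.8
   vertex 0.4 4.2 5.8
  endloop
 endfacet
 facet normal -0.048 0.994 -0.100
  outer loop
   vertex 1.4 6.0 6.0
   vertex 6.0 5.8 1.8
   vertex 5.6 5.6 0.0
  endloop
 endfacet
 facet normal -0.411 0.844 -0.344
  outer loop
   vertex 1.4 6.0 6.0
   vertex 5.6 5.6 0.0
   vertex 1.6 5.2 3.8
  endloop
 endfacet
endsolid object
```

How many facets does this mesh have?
14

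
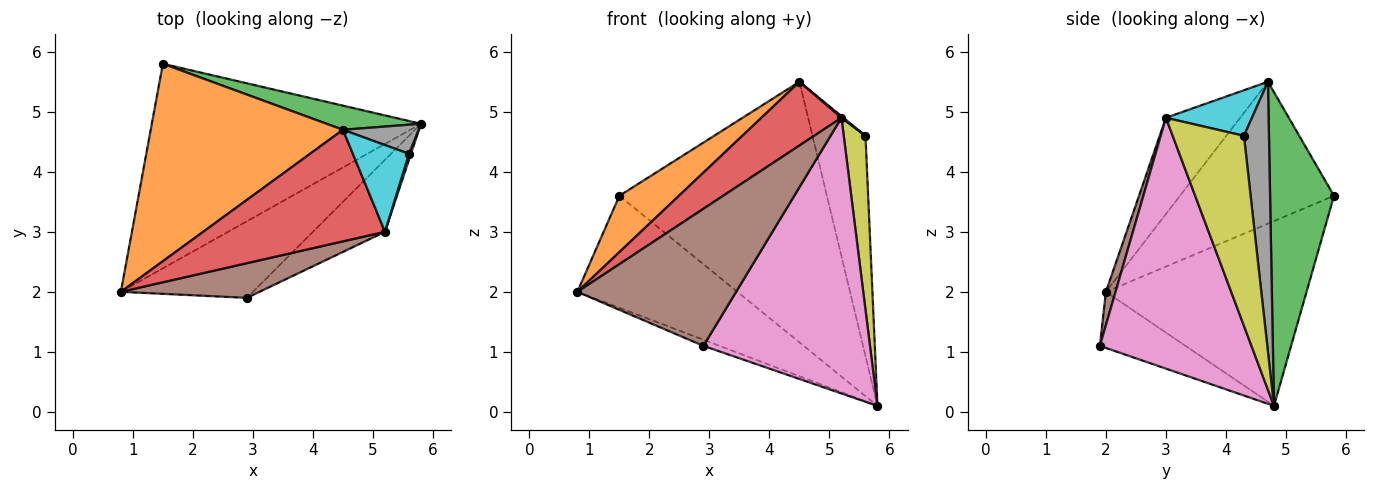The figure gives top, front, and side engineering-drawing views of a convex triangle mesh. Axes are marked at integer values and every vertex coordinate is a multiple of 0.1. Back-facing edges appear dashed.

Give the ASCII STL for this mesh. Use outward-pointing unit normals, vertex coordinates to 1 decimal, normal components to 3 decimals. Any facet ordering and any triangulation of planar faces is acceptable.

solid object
 facet normal -0.516 0.411 -0.751
  outer loop
   vertex 1.5 5.8 3.6
   vertex 5.8 4.8 0.1
   vertex 0.8 2.0 2.0
  endloop
 endfacet
 facet normal -0.579 -0.224 0.784
  outer loop
   vertex 4.5 4.7 5.5
   vertex 1.5 5.8 3.6
   vertex 0.8 2.0 2.0
  endloop
 endfacet
 facet normal 0.293 0.952 0.088
  outer loop
   vertex 4.5 4.7 5.5
   vertex 5.8 4.8 0.1
   vertex 1.5 5.8 3.6
  endloop
 endfacet
 facet normal -0.418 -0.450 0.789
  outer loop
   vertex 5.2 3.0 4.9
   vertex 4.5 4.7 5.5
   vertex 0.8 2.0 2.0
  endloop
 endfacet
 facet normal -0.390 0.073 -0.918
  outer loop
   vertex 2.9 1.9 1.1
   vertex 0.8 2.0 2.0
   vertex 5.8 4.8 0.1
  endloop
 endfacet
 facet normal 0.059 -0.968 0.245
  outer loop
   vertex 2.9 1.9 1.1
   vertex 5.2 3.0 4.9
   vertex 0.8 2.0 2.0
  endloop
 endfacet
 facet normal 0.661 -0.726 -0.190
  outer loop
   vertex 2.9 1.9 1.1
   vertex 5.8 4.8 0.1
   vertex 5.2 3.0 4.9
  endloop
 endfacet
 facet normal 0.424 0.898 0.119
  outer loop
   vertex 5.6 4.3 4.6
   vertex 5.8 4.8 0.1
   vertex 4.5 4.7 5.5
  endloop
 endfacet
 facet normal 0.956 -0.292 0.010
  outer loop
   vertex 5.6 4.3 4.6
   vertex 5.2 3.0 4.9
   vertex 5.8 4.8 0.1
  endloop
 endfacet
 facet normal 0.630 -0.015 0.776
  outer loop
   vertex 5.6 4.3 4.6
   vertex 4.5 4.7 5.5
   vertex 5.2 3.0 4.9
  endloop
 endfacet
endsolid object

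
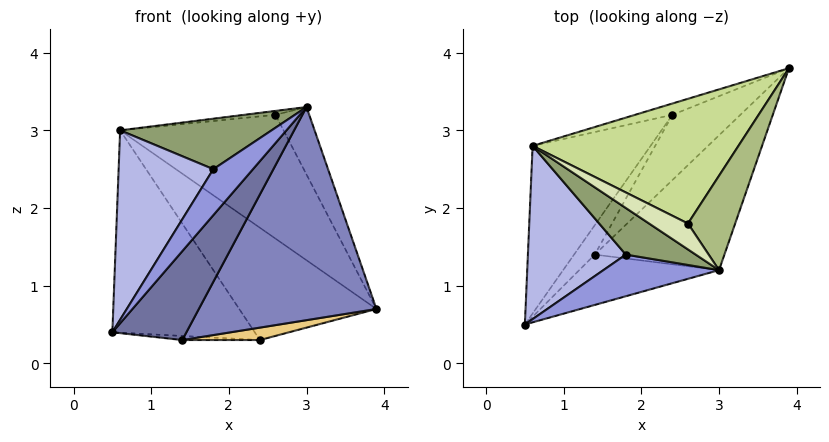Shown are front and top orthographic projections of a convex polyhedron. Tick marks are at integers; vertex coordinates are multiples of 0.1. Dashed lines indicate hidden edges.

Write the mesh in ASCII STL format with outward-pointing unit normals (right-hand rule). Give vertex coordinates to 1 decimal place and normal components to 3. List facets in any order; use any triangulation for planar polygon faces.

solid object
 facet normal 0.632 -0.674 -0.382
  outer loop
   vertex 1.4 1.4 0.3
   vertex 3.0 1.2 3.3
   vertex 0.5 0.5 0.4
  endloop
 endfacet
 facet normal 0.668 -0.629 -0.398
  outer loop
   vertex 1.4 1.4 0.3
   vertex 3.9 3.8 0.7
   vertex 3.0 1.2 3.3
  endloop
 endfacet
 facet normal -0.496 -0.644 0.583
  outer loop
   vertex 1.8 1.4 2.5
   vertex 0.5 0.5 0.4
   vertex 3.0 1.2 3.3
  endloop
 endfacet
 facet normal -0.501 -0.638 0.584
  outer loop
   vertex 1.8 1.4 2.5
   vertex 0.6 2.8 3.0
   vertex 0.5 0.5 0.4
  endloop
 endfacet
 facet normal -0.498 -0.637 0.588
  outer loop
   vertex 1.8 1.4 2.5
   vertex 3.0 1.2 3.3
   vertex 0.6 2.8 3.0
  endloop
 endfacet
 facet normal 0.556 0.483 0.676
  outer loop
   vertex 2.6 1.8 3.2
   vertex 3.0 1.2 3.3
   vertex 3.9 3.8 0.7
  endloop
 endfacet
 facet normal 0.271 0.678 0.683
  outer loop
   vertex 2.6 1.8 3.2
   vertex 3.9 3.8 0.7
   vertex 0.6 2.8 3.0
  endloop
 endfacet
 facet normal -0.025 0.148 0.989
  outer loop
   vertex 2.6 1.8 3.2
   vertex 0.6 2.8 3.0
   vertex 3.0 1.2 3.3
  endloop
 endfacet
 facet normal -0.240 0.134 -0.961
  outer loop
   vertex 2.4 3.2 0.3
   vertex 1.4 1.4 0.3
   vertex 0.5 0.5 0.4
  endloop
 endfacet
 facet normal -0.748 0.511 -0.423
  outer loop
   vertex 2.4 3.2 0.3
   vertex 0.5 0.5 0.4
   vertex 0.6 2.8 3.0
  endloop
 endfacet
 facet normal 0.319 -0.177 -0.931
  outer loop
   vertex 2.4 3.2 0.3
   vertex 3.9 3.8 0.7
   vertex 1.4 1.4 0.3
  endloop
 endfacet
 facet normal -0.348 0.933 -0.094
  outer loop
   vertex 2.4 3.2 0.3
   vertex 0.6 2.8 3.0
   vertex 3.9 3.8 0.7
  endloop
 endfacet
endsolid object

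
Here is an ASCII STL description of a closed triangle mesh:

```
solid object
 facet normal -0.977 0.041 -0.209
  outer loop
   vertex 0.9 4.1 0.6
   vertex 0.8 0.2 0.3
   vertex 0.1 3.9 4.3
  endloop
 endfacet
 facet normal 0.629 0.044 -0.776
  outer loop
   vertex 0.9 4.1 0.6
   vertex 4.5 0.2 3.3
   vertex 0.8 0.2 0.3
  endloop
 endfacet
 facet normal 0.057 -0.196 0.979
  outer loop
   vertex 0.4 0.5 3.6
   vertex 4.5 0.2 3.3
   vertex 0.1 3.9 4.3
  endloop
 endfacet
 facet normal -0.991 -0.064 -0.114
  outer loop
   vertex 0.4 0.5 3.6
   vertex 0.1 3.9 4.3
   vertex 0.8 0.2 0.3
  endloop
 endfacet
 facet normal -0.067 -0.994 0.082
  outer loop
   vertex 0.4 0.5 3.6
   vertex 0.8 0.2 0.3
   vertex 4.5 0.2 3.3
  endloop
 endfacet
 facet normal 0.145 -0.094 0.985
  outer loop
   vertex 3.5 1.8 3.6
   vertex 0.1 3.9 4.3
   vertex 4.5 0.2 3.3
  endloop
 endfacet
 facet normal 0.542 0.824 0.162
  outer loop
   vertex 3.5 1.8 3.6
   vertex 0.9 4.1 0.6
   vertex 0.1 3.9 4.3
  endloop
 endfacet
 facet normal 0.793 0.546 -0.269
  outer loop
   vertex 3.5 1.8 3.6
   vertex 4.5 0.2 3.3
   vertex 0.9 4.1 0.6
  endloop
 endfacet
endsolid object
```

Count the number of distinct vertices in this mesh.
6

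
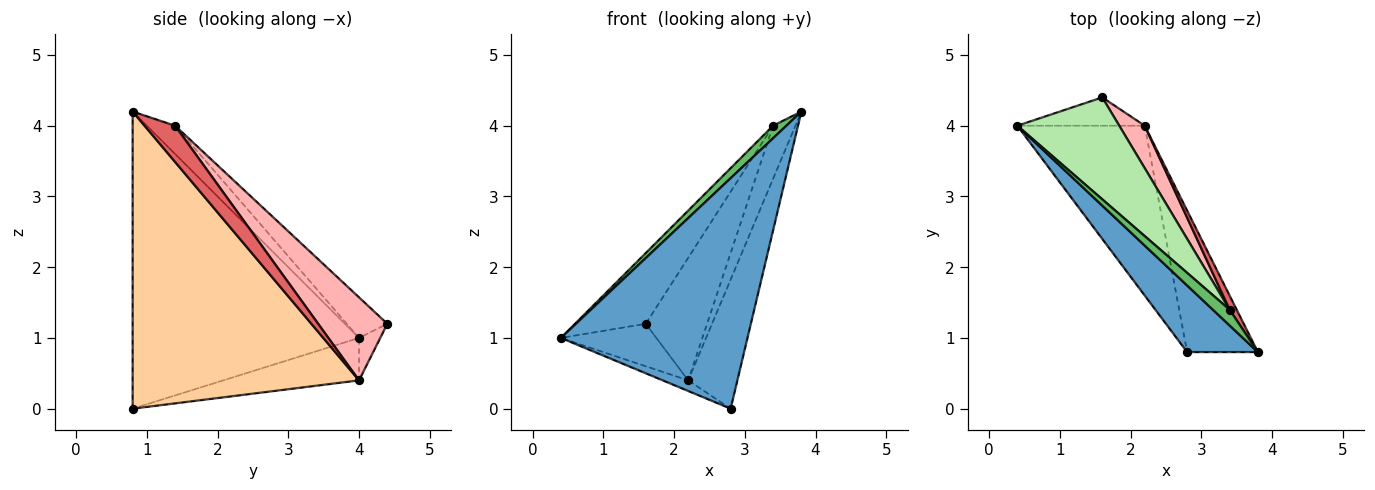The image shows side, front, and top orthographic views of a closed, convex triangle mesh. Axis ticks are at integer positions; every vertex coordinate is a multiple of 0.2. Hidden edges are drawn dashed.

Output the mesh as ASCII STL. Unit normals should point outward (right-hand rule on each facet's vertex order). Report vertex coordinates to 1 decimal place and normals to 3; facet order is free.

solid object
 facet normal -0.759 -0.626 0.181
  outer loop
   vertex 2.8 0.8 0.0
   vertex 3.8 0.8 4.2
   vertex 0.4 4.0 1.0
  endloop
 endfacet
 facet normal -0.182 0.818 -0.545
  outer loop
   vertex 2.2 4.0 0.4
   vertex 0.4 4.0 1.0
   vertex 1.6 4.4 1.2
  endloop
 endfacet
 facet normal -0.316 0.059 -0.947
  outer loop
   vertex 2.2 4.0 0.4
   vertex 2.8 0.8 0.0
   vertex 0.4 4.0 1.0
  endloop
 endfacet
 facet normal 0.952 0.207 -0.227
  outer loop
   vertex 2.2 4.0 0.4
   vertex 3.8 0.8 4.2
   vertex 2.8 0.8 0.0
  endloop
 endfacet
 facet normal -0.798 -0.374 0.474
  outer loop
   vertex 3.4 1.4 4.0
   vertex 0.4 4.0 1.0
   vertex 3.8 0.8 4.2
  endloop
 endfacet
 facet normal -0.311 0.542 0.781
  outer loop
   vertex 3.4 1.4 4.0
   vertex 1.6 4.4 1.2
   vertex 0.4 4.0 1.0
  endloop
 endfacet
 facet normal 0.797 0.583 0.156
  outer loop
   vertex 3.4 1.4 4.0
   vertex 3.8 0.8 4.2
   vertex 2.2 4.0 0.4
  endloop
 endfacet
 facet normal 0.729 0.646 0.224
  outer loop
   vertex 3.4 1.4 4.0
   vertex 2.2 4.0 0.4
   vertex 1.6 4.4 1.2
  endloop
 endfacet
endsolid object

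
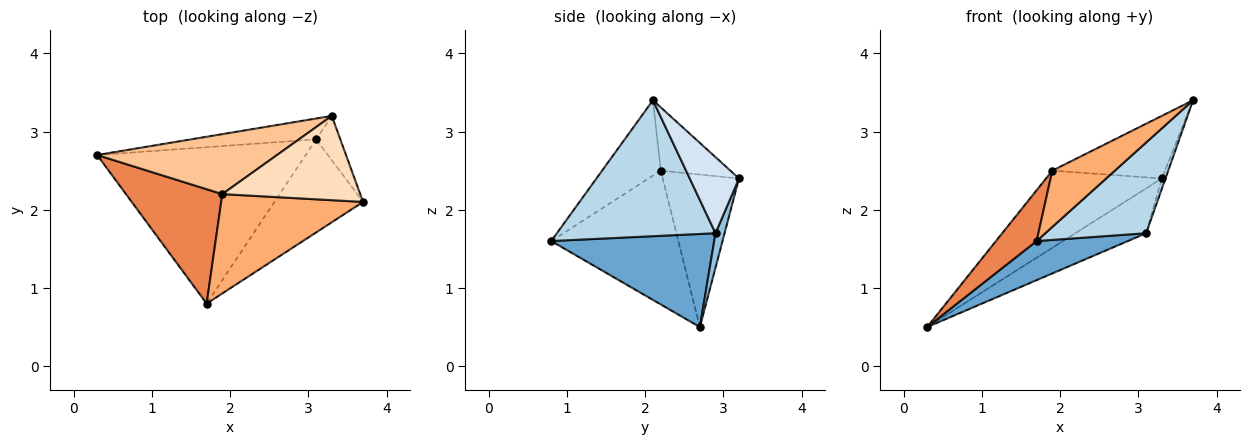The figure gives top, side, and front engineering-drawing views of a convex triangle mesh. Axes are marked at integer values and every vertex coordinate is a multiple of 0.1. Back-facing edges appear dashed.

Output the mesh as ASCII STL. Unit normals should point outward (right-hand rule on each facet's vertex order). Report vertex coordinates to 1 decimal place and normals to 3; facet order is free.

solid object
 facet normal 0.397 -0.223 -0.890
  outer loop
   vertex 3.1 2.9 1.7
   vertex 1.7 0.8 1.6
   vertex 0.3 2.7 0.5
  endloop
 endfacet
 facet normal 0.115 0.901 -0.419
  outer loop
   vertex 3.1 2.9 1.7
   vertex 0.3 2.7 0.5
   vertex 3.3 3.2 2.4
  endloop
 endfacet
 facet normal 0.739 -0.470 -0.482
  outer loop
   vertex 3.1 2.9 1.7
   vertex 3.7 2.1 3.4
   vertex 1.7 0.8 1.6
  endloop
 endfacet
 facet normal 0.951 0.071 -0.302
  outer loop
   vertex 3.1 2.9 1.7
   vertex 3.3 3.2 2.4
   vertex 3.7 2.1 3.4
  endloop
 endfacet
 facet normal -0.785 -0.251 0.566
  outer loop
   vertex 1.9 2.2 2.5
   vertex 0.3 2.7 0.5
   vertex 1.7 0.8 1.6
  endloop
 endfacet
 facet normal -0.420 -0.448 0.790
  outer loop
   vertex 1.9 2.2 2.5
   vertex 1.7 0.8 1.6
   vertex 3.7 2.1 3.4
  endloop
 endfacet
 facet normal -0.461 0.701 0.544
  outer loop
   vertex 1.9 2.2 2.5
   vertex 3.3 3.2 2.4
   vertex 0.3 2.7 0.5
  endloop
 endfacet
 facet normal -0.346 0.559 0.753
  outer loop
   vertex 1.9 2.2 2.5
   vertex 3.7 2.1 3.4
   vertex 3.3 3.2 2.4
  endloop
 endfacet
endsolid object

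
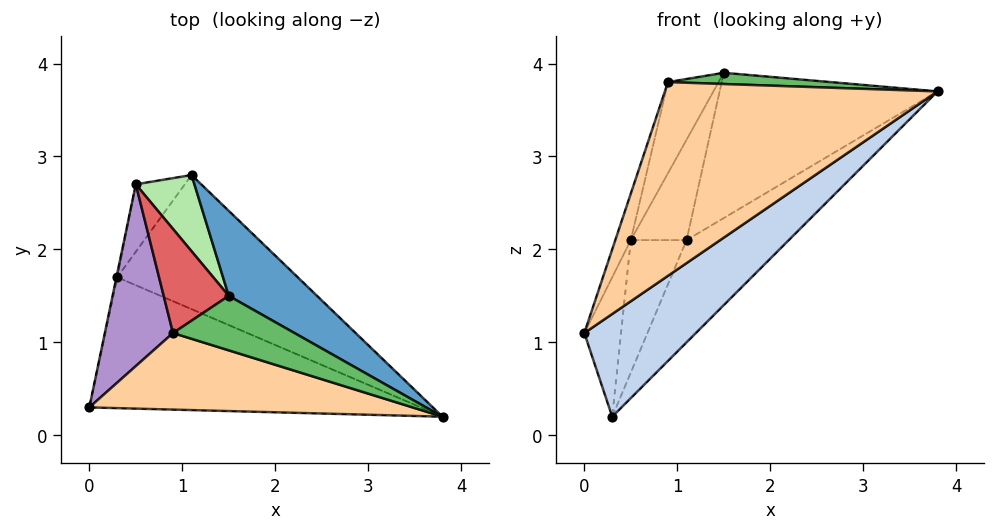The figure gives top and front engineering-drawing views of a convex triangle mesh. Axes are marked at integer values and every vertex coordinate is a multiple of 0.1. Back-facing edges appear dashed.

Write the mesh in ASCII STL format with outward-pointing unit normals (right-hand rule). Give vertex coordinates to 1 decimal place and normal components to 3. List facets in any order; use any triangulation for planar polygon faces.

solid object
 facet normal 0.469 0.762 0.446
  outer loop
   vertex 1.5 1.5 3.9
   vertex 3.8 0.2 3.7
   vertex 1.1 2.8 2.1
  endloop
 endfacet
 facet normal 0.463 -0.547 -0.697
  outer loop
   vertex 0.3 1.7 0.2
   vertex 3.8 0.2 3.7
   vertex 0.0 0.3 1.1
  endloop
 endfacet
 facet normal 0.726 0.417 -0.547
  outer loop
   vertex 0.3 1.7 0.2
   vertex 1.1 2.8 2.1
   vertex 3.8 0.2 3.7
  endloop
 endfacet
 facet normal -0.266 -0.897 0.354
  outer loop
   vertex 0.9 1.1 3.8
   vertex 0.0 0.3 1.1
   vertex 3.8 0.2 3.7
  endloop
 endfacet
 facet normal -0.029 -0.202 0.979
  outer loop
   vertex 0.9 1.1 3.8
   vertex 3.8 0.2 3.7
   vertex 1.5 1.5 3.9
  endloop
 endfacet
 facet normal -0.132 0.790 0.599
  outer loop
   vertex 0.5 2.7 2.1
   vertex 1.5 1.5 3.9
   vertex 1.1 2.8 2.1
  endloop
 endfacet
 facet normal -0.492 0.573 0.655
  outer loop
   vertex 0.5 2.7 2.1
   vertex 0.9 1.1 3.8
   vertex 1.5 1.5 3.9
  endloop
 endfacet
 facet normal -0.147 0.882 -0.449
  outer loop
   vertex 0.5 2.7 2.1
   vertex 1.1 2.8 2.1
   vertex 0.3 1.7 0.2
  endloop
 endfacet
 facet normal -0.952 0.075 0.295
  outer loop
   vertex 0.5 2.7 2.1
   vertex 0.0 0.3 1.1
   vertex 0.9 1.1 3.8
  endloop
 endfacet
 facet normal -0.979 0.206 -0.005
  outer loop
   vertex 0.5 2.7 2.1
   vertex 0.3 1.7 0.2
   vertex 0.0 0.3 1.1
  endloop
 endfacet
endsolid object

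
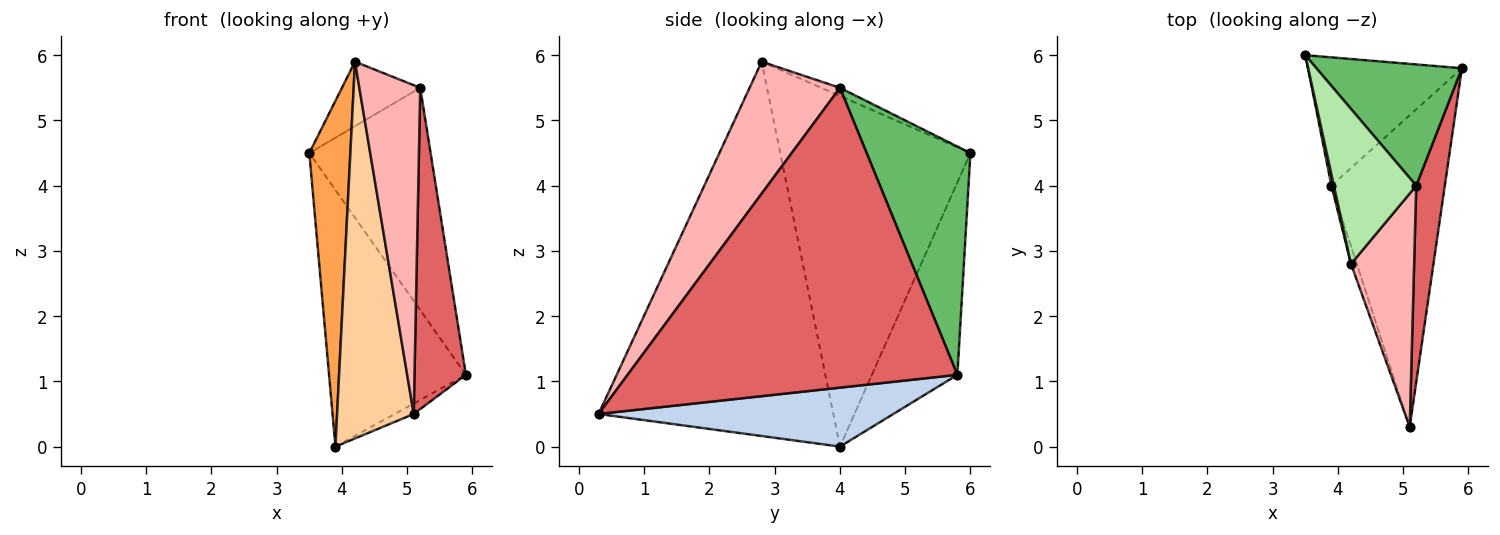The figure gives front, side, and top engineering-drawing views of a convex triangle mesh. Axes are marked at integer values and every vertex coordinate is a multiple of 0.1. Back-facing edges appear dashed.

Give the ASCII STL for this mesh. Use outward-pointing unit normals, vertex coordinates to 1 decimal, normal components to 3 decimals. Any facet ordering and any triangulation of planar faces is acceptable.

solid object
 facet normal -0.488 0.781 -0.390
  outer loop
   vertex 3.9 4.0 0.0
   vertex 3.5 6.0 4.5
   vertex 5.9 5.8 1.1
  endloop
 endfacet
 facet normal 0.461 0.030 -0.887
  outer loop
   vertex 3.9 4.0 0.0
   vertex 5.9 5.8 1.1
   vertex 5.1 0.3 0.5
  endloop
 endfacet
 facet normal -0.977 -0.211 0.007
  outer loop
   vertex 3.9 4.0 0.0
   vertex 4.2 2.8 5.9
   vertex 3.5 6.0 4.5
  endloop
 endfacet
 facet normal -0.951 -0.310 -0.015
  outer loop
   vertex 3.9 4.0 0.0
   vertex 5.1 0.3 0.5
   vertex 4.2 2.8 5.9
  endloop
 endfacet
 facet normal 0.601 0.702 0.383
  outer loop
   vertex 5.2 4.0 5.5
   vertex 5.9 5.8 1.1
   vertex 3.5 6.0 4.5
  endloop
 endfacet
 facet normal -0.091 0.382 0.920
  outer loop
   vertex 5.2 4.0 5.5
   vertex 3.5 6.0 4.5
   vertex 4.2 2.8 5.9
  endloop
 endfacet
 facet normal 0.984 -0.153 0.094
  outer loop
   vertex 5.2 4.0 5.5
   vertex 5.1 0.3 0.5
   vertex 5.9 5.8 1.1
  endloop
 endfacet
 facet normal 0.771 -0.519 0.369
  outer loop
   vertex 5.2 4.0 5.5
   vertex 4.2 2.8 5.9
   vertex 5.1 0.3 0.5
  endloop
 endfacet
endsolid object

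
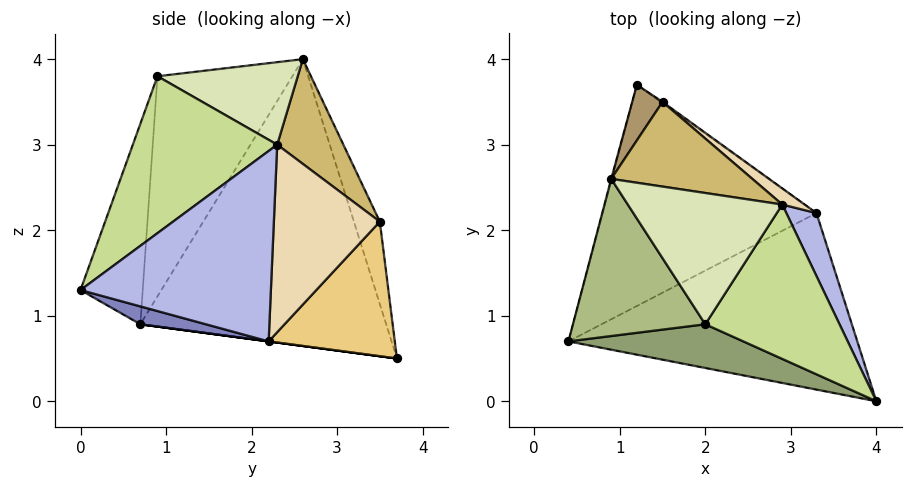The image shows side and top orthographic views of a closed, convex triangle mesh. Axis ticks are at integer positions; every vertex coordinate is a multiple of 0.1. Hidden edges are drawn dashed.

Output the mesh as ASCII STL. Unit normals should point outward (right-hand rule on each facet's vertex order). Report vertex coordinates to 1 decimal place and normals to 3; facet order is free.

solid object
 facet normal -0.966 0.257 -0.002
  outer loop
   vertex 0.9 2.6 4.0
   vertex 1.2 3.7 0.5
   vertex 0.4 0.7 0.9
  endloop
 endfacet
 facet normal 0.060 -0.245 -0.968
  outer loop
   vertex 3.3 2.2 0.7
   vertex 4.0 0.0 1.3
   vertex 0.4 0.7 0.9
  endloop
 endfacet
 facet normal 0.000 -0.132 -0.991
  outer loop
   vertex 3.3 2.2 0.7
   vertex 0.4 0.7 0.9
   vertex 1.2 3.7 0.5
  endloop
 endfacet
 facet normal 0.930 0.336 0.147
  outer loop
   vertex 3.3 2.2 0.7
   vertex 2.9 2.3 3.0
   vertex 4.0 0.0 1.3
  endloop
 endfacet
 facet normal -0.207 -0.962 0.181
  outer loop
   vertex 2.0 0.9 3.8
   vertex 0.4 0.7 0.9
   vertex 4.0 0.0 1.3
  endloop
 endfacet
 facet normal -0.730 -0.524 0.439
  outer loop
   vertex 2.0 0.9 3.8
   vertex 0.9 2.6 4.0
   vertex 0.4 0.7 0.9
  endloop
 endfacet
 facet normal 0.755 -0.116 0.646
  outer loop
   vertex 2.0 0.9 3.8
   vertex 4.0 0.0 1.3
   vertex 2.9 2.3 3.0
  endloop
 endfacet
 facet normal 0.462 0.197 0.865
  outer loop
   vertex 2.0 0.9 3.8
   vertex 2.9 2.3 3.0
   vertex 0.9 2.6 4.0
  endloop
 endfacet
 facet normal -0.557 0.805 0.205
  outer loop
   vertex 1.5 3.5 2.1
   vertex 1.2 3.7 0.5
   vertex 0.9 2.6 4.0
  endloop
 endfacet
 facet normal 0.364 0.792 0.490
  outer loop
   vertex 1.5 3.5 2.1
   vertex 0.9 2.6 4.0
   vertex 2.9 2.3 3.0
  endloop
 endfacet
 facet normal 0.582 0.813 -0.007
  outer loop
   vertex 1.5 3.5 2.1
   vertex 3.3 2.2 0.7
   vertex 1.2 3.7 0.5
  endloop
 endfacet
 facet normal 0.621 0.780 0.074
  outer loop
   vertex 1.5 3.5 2.1
   vertex 2.9 2.3 3.0
   vertex 3.3 2.2 0.7
  endloop
 endfacet
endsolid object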